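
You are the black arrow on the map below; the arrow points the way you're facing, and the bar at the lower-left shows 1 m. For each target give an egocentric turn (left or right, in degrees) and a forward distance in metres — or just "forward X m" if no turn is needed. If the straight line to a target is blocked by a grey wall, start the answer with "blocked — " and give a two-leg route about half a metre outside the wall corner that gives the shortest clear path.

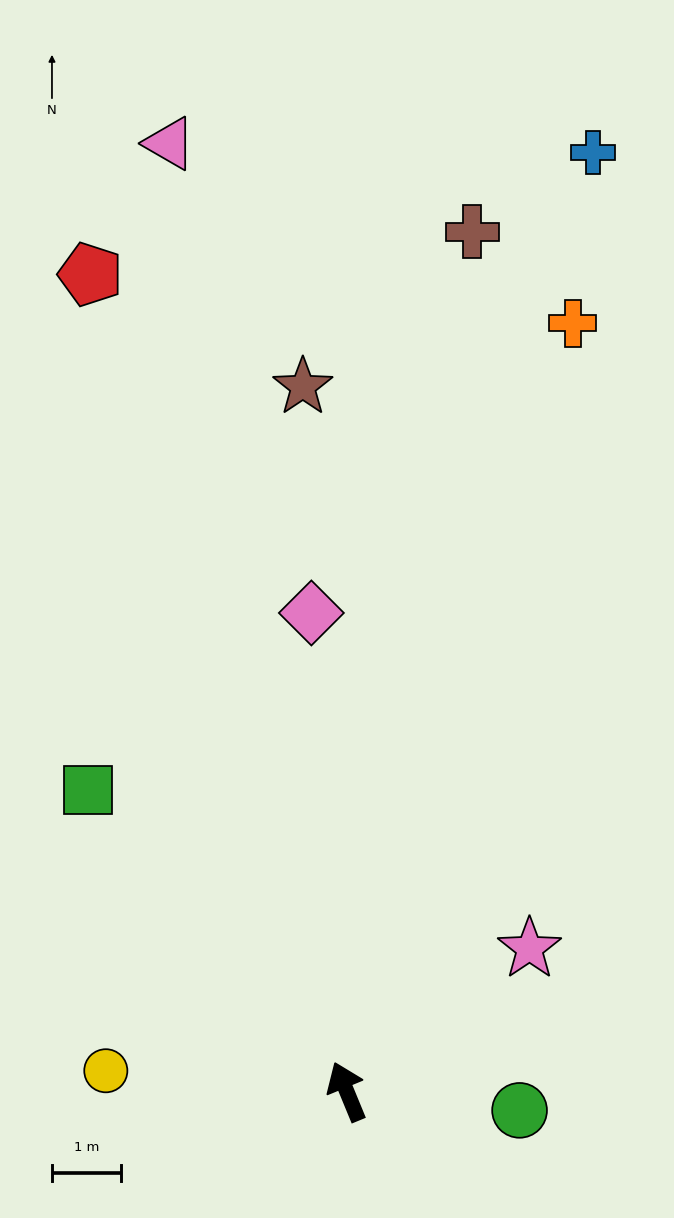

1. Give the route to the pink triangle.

turn right 12°, forward 14.0 m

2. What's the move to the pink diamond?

turn right 18°, forward 6.9 m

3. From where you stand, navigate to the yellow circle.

turn left 63°, forward 3.5 m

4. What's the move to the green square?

turn left 18°, forward 5.8 m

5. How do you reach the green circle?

turn right 119°, forward 2.5 m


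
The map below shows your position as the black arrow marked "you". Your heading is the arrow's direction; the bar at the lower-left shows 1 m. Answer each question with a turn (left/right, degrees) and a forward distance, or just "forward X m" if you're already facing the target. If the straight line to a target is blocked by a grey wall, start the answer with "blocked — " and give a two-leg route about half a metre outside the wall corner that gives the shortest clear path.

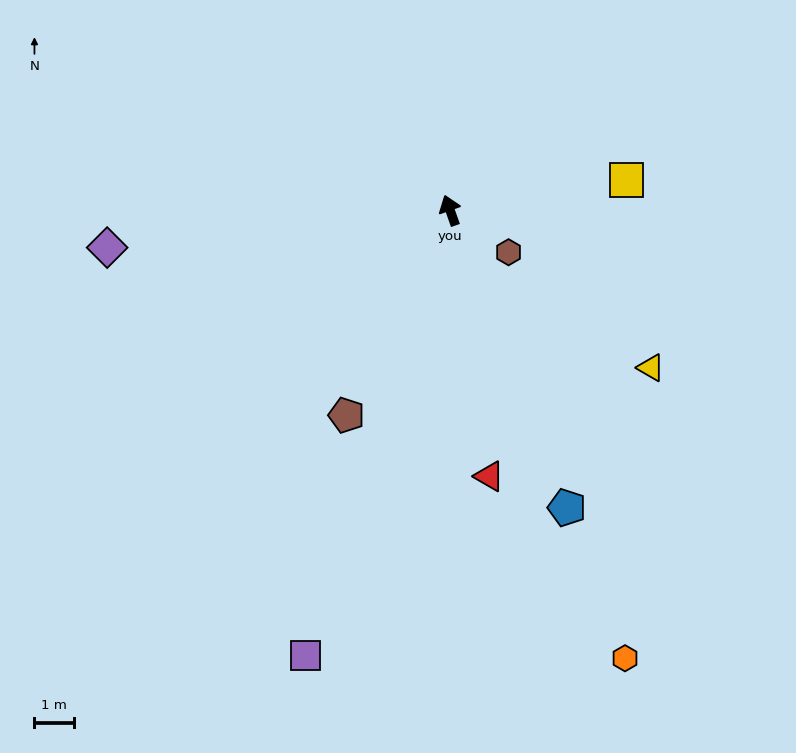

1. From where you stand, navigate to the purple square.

turn left 143°, forward 11.8 m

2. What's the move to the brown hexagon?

turn right 145°, forward 1.8 m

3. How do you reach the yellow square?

turn right 100°, forward 4.5 m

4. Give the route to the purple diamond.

turn left 77°, forward 8.7 m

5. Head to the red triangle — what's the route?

turn left 169°, forward 6.8 m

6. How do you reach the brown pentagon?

turn left 134°, forward 5.8 m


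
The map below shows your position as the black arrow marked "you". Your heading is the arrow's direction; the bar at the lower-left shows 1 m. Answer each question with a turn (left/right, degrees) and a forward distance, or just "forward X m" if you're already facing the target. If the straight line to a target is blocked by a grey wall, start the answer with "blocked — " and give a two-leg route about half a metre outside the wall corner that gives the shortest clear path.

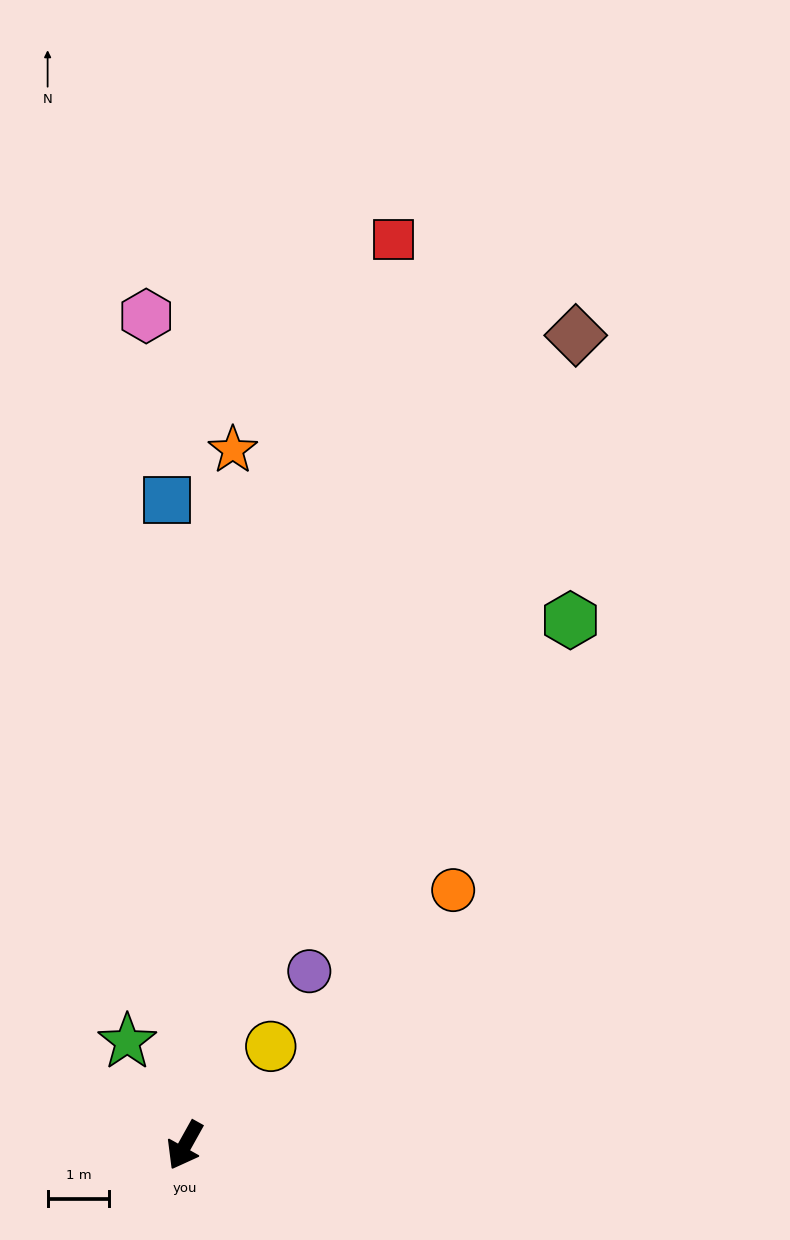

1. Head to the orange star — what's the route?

turn right 155°, forward 11.3 m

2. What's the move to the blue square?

turn right 149°, forward 10.5 m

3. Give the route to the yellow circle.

turn left 168°, forward 2.1 m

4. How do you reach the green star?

turn right 122°, forward 1.9 m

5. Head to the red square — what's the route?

turn right 164°, forward 15.1 m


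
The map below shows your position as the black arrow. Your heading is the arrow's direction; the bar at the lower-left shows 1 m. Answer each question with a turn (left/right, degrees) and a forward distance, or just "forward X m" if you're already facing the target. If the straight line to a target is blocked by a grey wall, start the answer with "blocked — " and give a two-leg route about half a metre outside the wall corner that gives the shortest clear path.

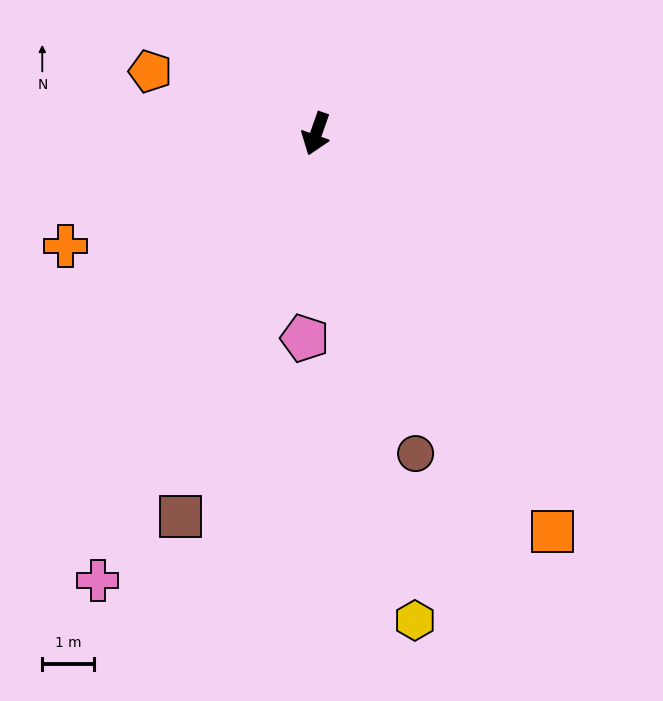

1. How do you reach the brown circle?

turn left 37°, forward 6.4 m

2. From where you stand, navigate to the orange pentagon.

turn right 91°, forward 3.4 m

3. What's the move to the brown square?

forward 7.8 m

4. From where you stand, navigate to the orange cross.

turn right 46°, forward 5.3 m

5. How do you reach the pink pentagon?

turn left 16°, forward 3.9 m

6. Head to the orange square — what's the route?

turn left 50°, forward 8.9 m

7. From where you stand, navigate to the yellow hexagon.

turn left 31°, forward 9.5 m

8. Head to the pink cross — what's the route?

turn right 7°, forward 9.5 m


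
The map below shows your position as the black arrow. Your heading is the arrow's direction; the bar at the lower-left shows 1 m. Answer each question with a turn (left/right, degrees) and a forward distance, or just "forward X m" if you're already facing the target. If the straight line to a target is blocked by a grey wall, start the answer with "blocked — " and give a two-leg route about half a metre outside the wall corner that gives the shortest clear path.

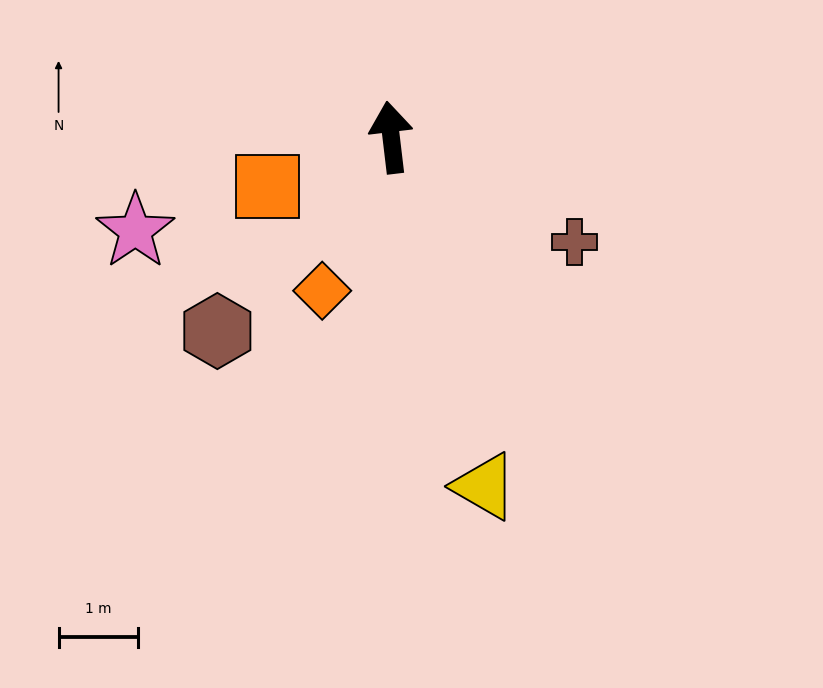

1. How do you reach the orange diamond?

turn left 149°, forward 2.1 m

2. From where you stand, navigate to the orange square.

turn left 105°, forward 1.7 m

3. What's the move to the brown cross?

turn right 126°, forward 2.7 m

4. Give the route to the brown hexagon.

turn left 131°, forward 3.3 m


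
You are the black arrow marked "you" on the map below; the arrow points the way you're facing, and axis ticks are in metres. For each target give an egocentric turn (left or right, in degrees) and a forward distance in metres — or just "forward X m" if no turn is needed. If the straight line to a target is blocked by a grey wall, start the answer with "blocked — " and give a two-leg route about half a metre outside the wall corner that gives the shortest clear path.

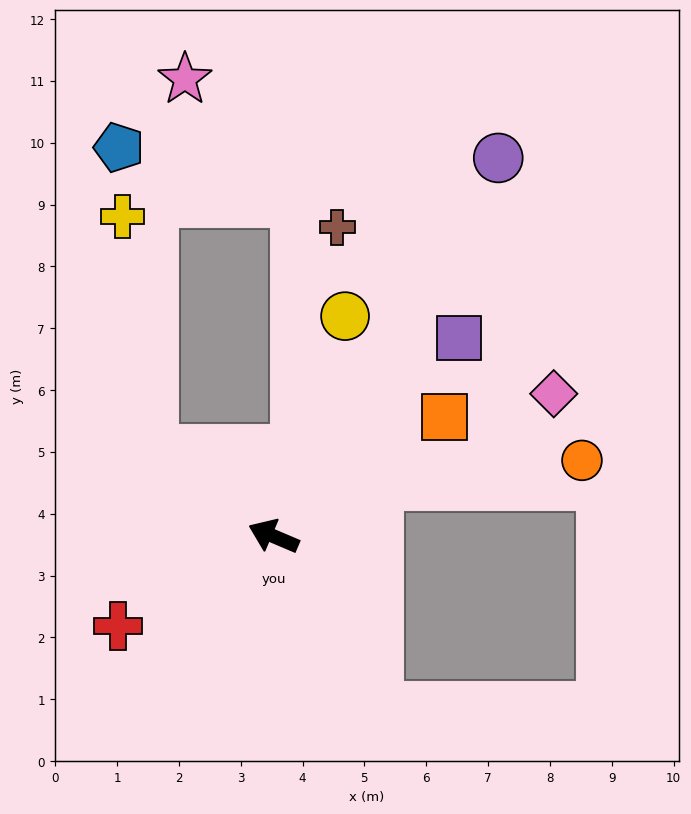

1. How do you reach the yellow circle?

turn right 85°, forward 3.7 m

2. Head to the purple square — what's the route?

turn right 110°, forward 4.4 m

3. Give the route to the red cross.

turn left 53°, forward 2.9 m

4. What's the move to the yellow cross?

blocked — turn right 12°, forward 2.4 m, then turn right 48°, forward 3.8 m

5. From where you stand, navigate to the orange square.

turn right 122°, forward 3.4 m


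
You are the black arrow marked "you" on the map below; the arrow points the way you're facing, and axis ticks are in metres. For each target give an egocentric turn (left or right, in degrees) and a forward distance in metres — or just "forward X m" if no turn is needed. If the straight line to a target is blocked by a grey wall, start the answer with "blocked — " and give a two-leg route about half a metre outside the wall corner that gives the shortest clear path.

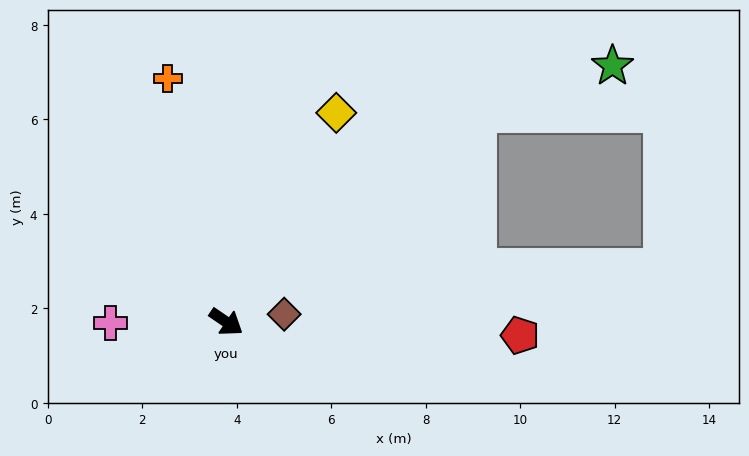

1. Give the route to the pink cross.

turn right 145°, forward 2.5 m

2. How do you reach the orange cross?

turn left 138°, forward 5.3 m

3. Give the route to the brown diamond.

turn left 42°, forward 1.2 m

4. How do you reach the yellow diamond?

turn left 97°, forward 5.0 m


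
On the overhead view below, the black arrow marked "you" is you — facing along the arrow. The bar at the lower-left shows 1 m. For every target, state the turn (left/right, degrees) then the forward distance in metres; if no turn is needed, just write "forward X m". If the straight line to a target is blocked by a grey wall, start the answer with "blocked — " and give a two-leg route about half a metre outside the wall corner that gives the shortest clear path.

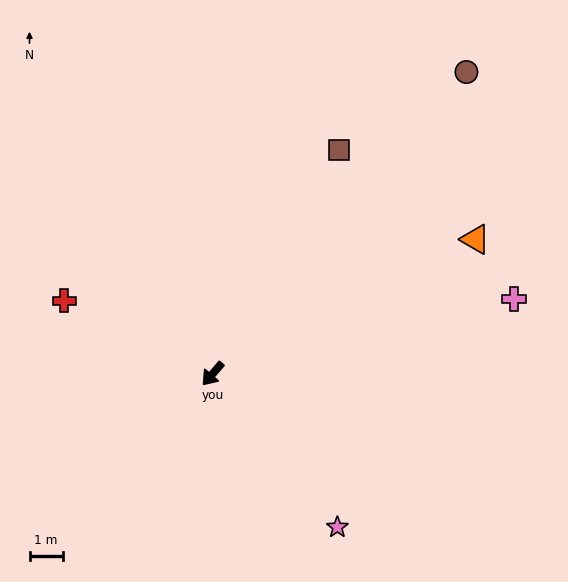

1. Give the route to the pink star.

turn left 80°, forward 6.0 m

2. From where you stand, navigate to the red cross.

turn right 75°, forward 5.0 m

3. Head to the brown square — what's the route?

turn right 169°, forward 7.8 m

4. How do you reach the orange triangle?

turn left 158°, forward 8.9 m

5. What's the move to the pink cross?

turn left 145°, forward 9.4 m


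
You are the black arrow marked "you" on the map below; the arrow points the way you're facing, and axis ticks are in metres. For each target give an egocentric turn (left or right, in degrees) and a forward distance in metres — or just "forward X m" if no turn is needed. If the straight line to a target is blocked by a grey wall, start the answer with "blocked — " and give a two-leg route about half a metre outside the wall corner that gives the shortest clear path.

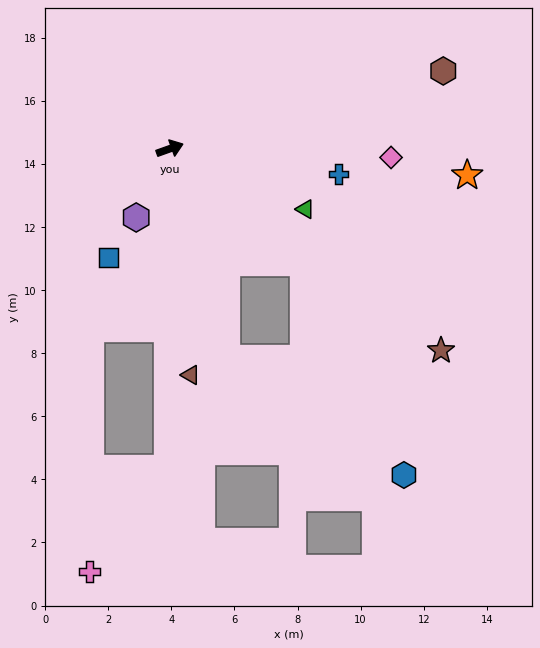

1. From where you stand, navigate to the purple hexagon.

turn right 136°, forward 2.4 m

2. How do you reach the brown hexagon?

turn right 4°, forward 9.0 m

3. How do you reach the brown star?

turn right 56°, forward 10.7 m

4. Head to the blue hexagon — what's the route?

blocked — turn right 60°, forward 5.6 m, then turn right 24°, forward 7.5 m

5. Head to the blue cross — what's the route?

turn right 28°, forward 5.4 m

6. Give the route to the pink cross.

blocked — turn right 110°, forward 10.1 m, then turn right 36°, forward 4.1 m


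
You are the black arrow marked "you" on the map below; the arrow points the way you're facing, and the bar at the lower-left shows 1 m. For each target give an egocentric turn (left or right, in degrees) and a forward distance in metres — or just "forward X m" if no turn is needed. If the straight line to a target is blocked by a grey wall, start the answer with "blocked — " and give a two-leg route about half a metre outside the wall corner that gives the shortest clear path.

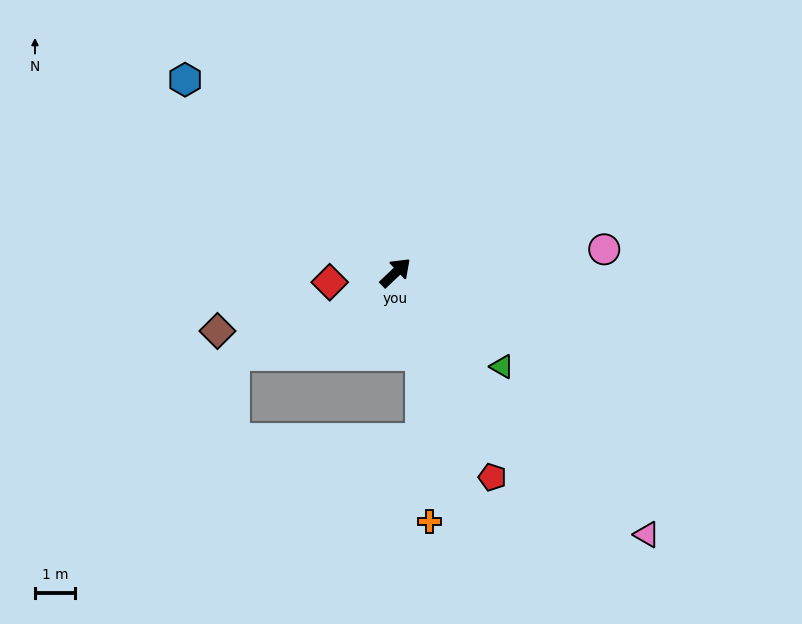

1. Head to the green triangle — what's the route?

turn right 85°, forward 3.6 m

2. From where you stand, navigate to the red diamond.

turn left 145°, forward 1.7 m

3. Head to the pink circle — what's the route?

turn right 37°, forward 5.3 m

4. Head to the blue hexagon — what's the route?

turn left 94°, forward 7.2 m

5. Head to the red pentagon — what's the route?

turn right 108°, forward 5.7 m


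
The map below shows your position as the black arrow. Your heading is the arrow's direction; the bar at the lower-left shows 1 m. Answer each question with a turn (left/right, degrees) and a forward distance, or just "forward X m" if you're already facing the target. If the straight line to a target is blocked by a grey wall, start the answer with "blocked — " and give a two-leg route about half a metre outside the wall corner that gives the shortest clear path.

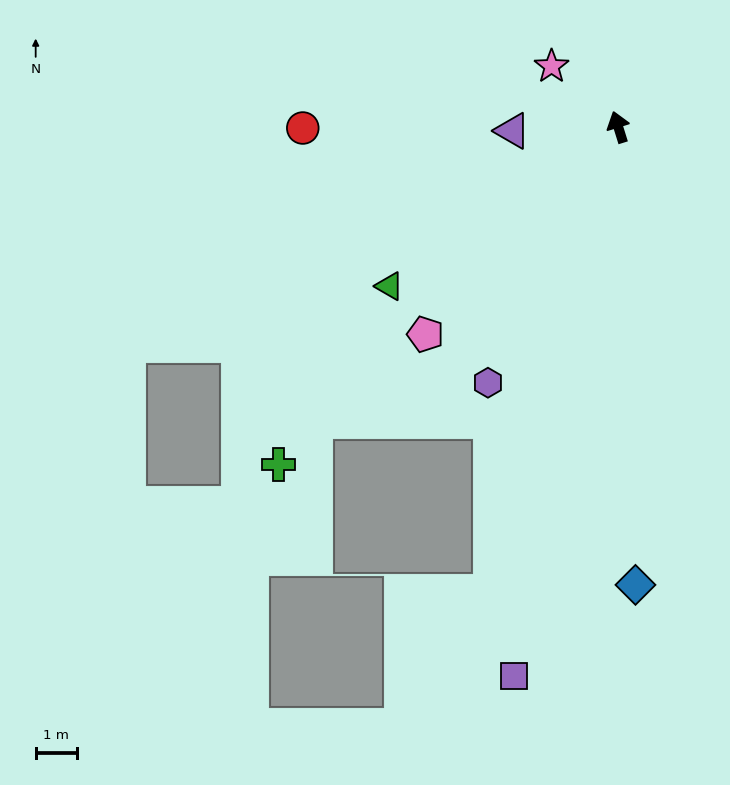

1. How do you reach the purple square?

turn left 152°, forward 13.5 m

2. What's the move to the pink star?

turn left 30°, forward 2.2 m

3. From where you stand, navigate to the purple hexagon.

turn left 136°, forward 6.9 m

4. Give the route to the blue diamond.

turn left 165°, forward 11.0 m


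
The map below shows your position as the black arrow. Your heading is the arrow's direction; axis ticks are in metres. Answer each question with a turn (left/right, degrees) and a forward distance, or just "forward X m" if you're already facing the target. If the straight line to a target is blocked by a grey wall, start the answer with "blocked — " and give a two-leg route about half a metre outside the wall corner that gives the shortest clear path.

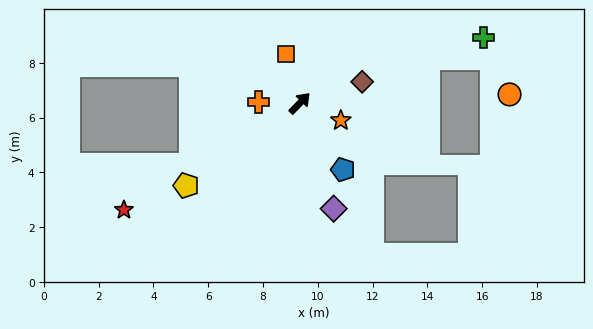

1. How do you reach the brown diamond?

turn right 27°, forward 2.4 m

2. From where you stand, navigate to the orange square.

turn left 60°, forward 1.9 m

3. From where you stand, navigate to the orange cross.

turn left 132°, forward 1.5 m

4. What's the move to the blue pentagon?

turn right 103°, forward 2.9 m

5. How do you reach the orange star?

turn right 69°, forward 1.6 m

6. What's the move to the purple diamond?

turn right 118°, forward 4.0 m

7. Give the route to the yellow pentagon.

turn left 170°, forward 5.1 m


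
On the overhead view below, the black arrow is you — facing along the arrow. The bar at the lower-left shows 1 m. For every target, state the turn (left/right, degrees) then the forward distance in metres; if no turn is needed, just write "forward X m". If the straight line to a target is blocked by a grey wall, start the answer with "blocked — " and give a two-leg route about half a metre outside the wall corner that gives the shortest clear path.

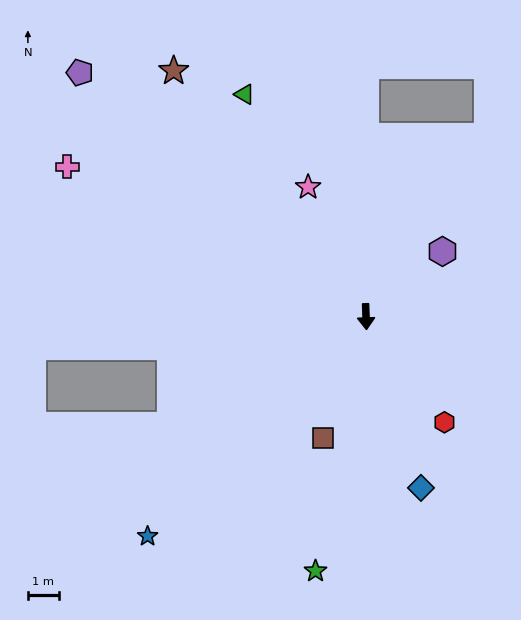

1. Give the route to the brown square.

turn right 22°, forward 4.1 m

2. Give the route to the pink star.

turn right 158°, forward 4.6 m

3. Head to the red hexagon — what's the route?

turn left 35°, forward 4.2 m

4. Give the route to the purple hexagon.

turn left 129°, forward 3.2 m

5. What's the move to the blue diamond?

turn left 16°, forward 5.8 m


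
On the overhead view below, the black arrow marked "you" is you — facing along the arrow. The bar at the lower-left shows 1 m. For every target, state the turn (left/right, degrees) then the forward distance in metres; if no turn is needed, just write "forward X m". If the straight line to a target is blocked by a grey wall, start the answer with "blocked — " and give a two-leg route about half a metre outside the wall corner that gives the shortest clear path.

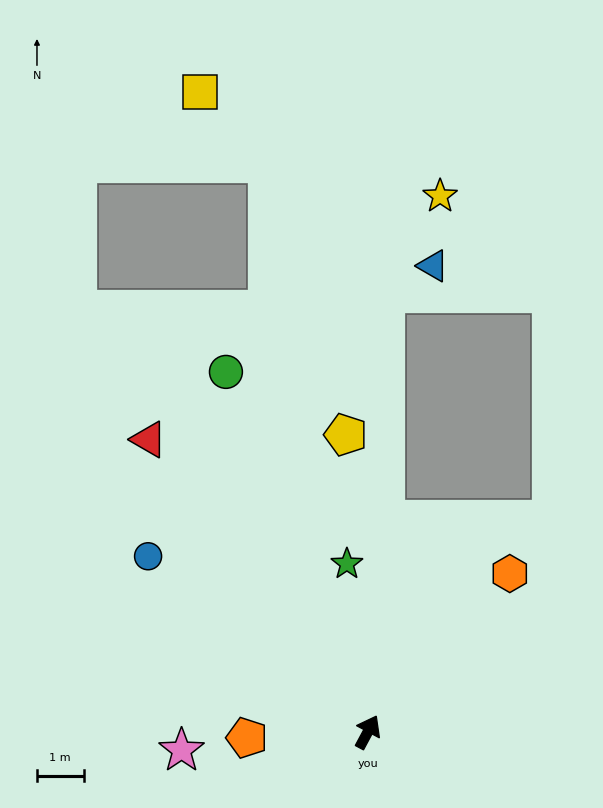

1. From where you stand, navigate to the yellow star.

blocked — turn left 26°, forward 9.4 m, then turn right 27°, forward 2.4 m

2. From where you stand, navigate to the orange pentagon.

turn left 121°, forward 2.6 m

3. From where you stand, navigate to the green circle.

turn left 50°, forward 8.3 m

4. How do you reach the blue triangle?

blocked — turn left 26°, forward 9.4 m, then turn right 59°, forward 1.2 m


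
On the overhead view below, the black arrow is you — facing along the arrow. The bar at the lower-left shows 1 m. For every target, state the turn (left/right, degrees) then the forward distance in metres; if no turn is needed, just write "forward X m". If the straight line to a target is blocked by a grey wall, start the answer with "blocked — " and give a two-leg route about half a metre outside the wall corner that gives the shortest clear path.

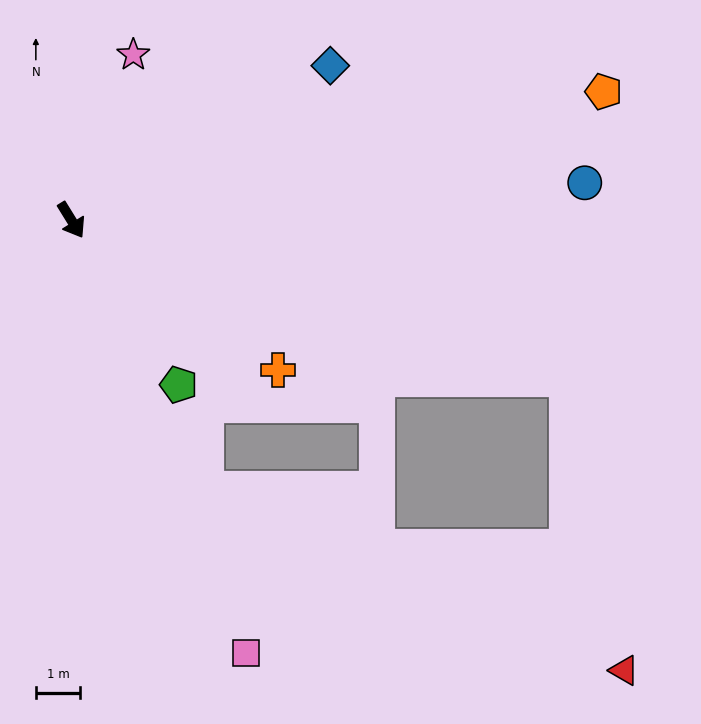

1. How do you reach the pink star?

turn left 128°, forward 4.0 m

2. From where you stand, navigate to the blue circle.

turn left 62°, forward 11.7 m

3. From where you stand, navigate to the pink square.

turn right 10°, forward 10.6 m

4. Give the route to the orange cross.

turn left 22°, forward 5.8 m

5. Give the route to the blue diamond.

turn left 89°, forward 6.8 m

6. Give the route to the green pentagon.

forward 4.5 m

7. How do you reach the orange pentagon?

turn left 72°, forward 12.4 m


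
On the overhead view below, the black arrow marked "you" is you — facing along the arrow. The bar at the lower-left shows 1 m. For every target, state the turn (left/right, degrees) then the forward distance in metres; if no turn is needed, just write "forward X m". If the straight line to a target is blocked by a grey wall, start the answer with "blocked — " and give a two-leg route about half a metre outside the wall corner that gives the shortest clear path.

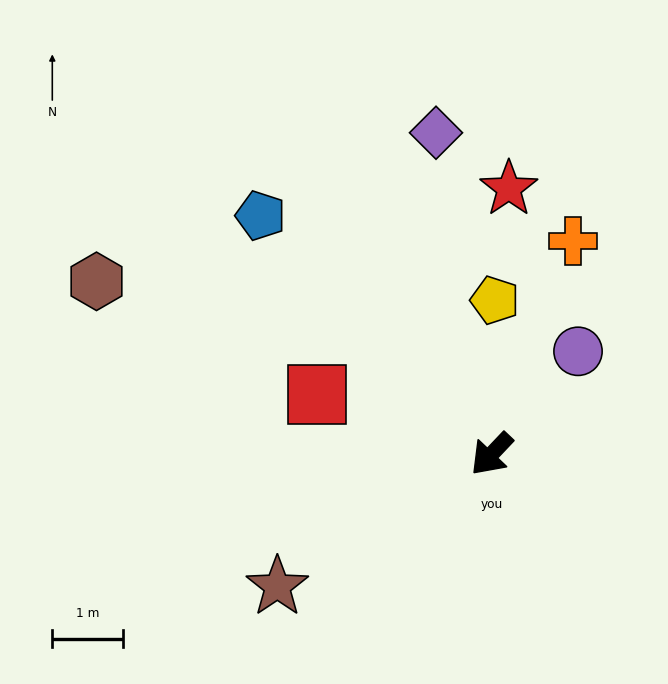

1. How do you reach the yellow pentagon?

turn right 138°, forward 2.2 m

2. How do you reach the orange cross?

turn right 158°, forward 3.2 m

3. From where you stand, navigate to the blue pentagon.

turn right 92°, forward 4.7 m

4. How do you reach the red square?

turn right 66°, forward 2.6 m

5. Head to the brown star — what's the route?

turn right 15°, forward 3.5 m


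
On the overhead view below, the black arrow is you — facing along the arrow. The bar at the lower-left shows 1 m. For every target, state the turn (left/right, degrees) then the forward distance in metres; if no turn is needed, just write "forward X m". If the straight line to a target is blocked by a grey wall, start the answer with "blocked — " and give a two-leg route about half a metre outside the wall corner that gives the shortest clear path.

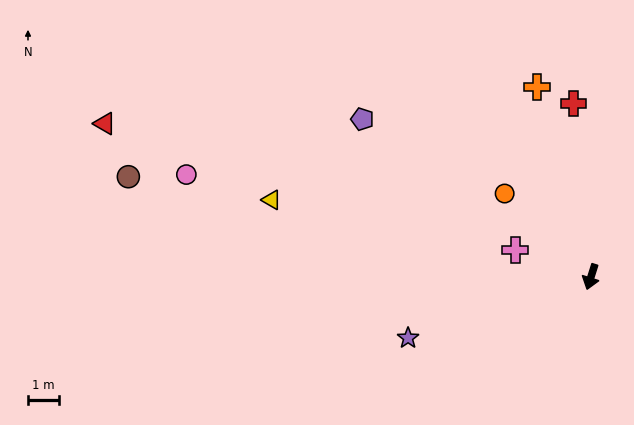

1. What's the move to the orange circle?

turn right 117°, forward 3.9 m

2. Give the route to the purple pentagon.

turn right 107°, forward 8.9 m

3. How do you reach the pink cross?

turn right 92°, forward 2.6 m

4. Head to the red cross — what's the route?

turn right 157°, forward 5.6 m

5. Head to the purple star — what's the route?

turn right 54°, forward 6.2 m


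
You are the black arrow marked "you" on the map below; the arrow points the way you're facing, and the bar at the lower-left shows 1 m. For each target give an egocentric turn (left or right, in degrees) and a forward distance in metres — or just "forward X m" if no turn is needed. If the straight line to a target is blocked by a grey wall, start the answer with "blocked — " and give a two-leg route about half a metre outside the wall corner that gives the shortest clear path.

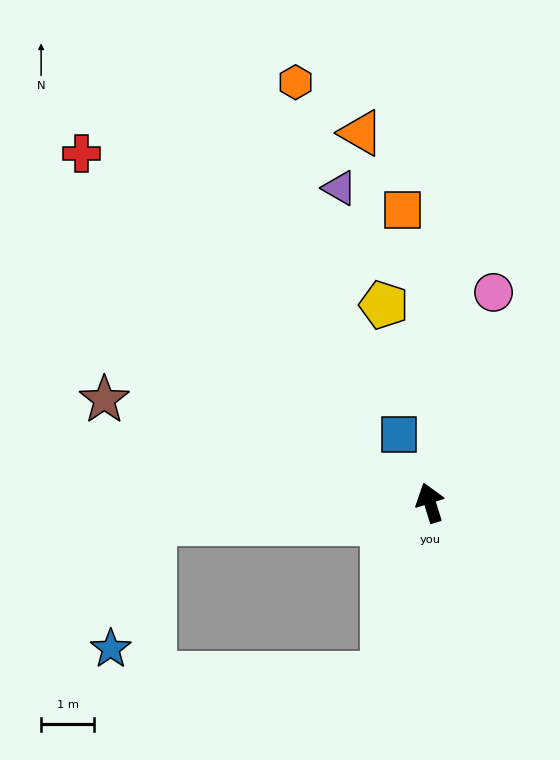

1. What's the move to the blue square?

turn left 7°, forward 1.4 m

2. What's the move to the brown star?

turn left 55°, forward 6.4 m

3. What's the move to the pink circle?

turn right 34°, forward 4.1 m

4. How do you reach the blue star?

blocked — turn left 77°, forward 5.2 m, then turn left 67°, forward 2.5 m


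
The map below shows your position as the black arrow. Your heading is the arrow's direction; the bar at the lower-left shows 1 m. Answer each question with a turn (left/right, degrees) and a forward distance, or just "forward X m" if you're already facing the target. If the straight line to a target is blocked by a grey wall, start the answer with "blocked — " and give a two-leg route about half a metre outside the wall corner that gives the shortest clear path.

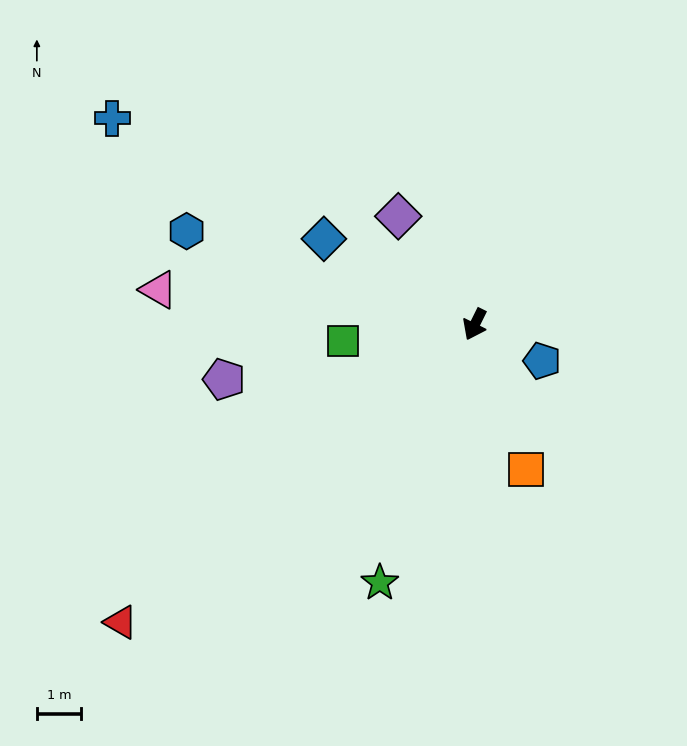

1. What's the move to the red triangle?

turn right 24°, forward 10.4 m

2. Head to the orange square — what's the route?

turn left 46°, forward 3.5 m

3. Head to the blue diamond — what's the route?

turn right 93°, forward 3.9 m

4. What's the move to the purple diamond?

turn right 118°, forward 3.0 m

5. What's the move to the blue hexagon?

turn right 82°, forward 6.8 m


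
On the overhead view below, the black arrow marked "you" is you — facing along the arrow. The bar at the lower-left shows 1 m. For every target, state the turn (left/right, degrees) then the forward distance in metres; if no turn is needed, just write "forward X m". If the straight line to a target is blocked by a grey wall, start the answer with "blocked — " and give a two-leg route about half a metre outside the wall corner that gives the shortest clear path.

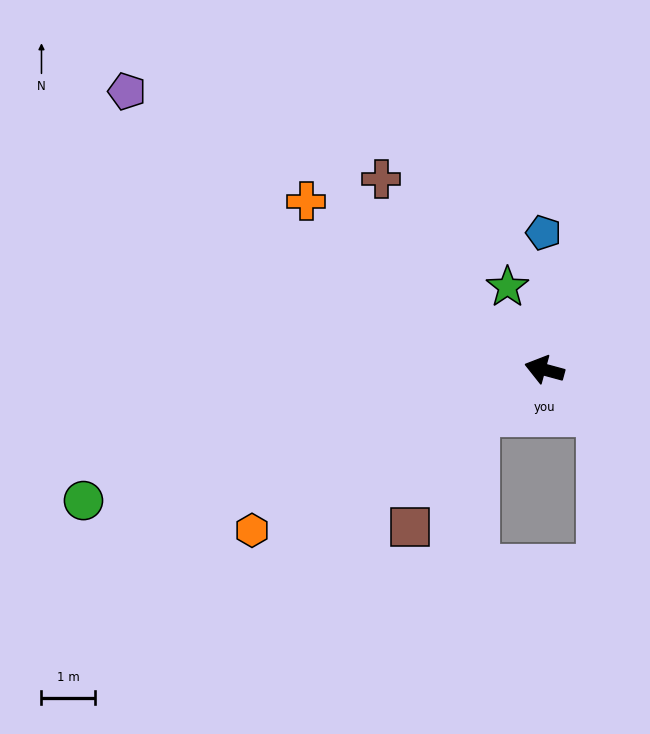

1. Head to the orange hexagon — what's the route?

turn left 44°, forward 6.2 m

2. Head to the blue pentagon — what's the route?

turn right 74°, forward 2.6 m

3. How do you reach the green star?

turn right 51°, forward 1.7 m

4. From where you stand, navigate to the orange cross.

turn right 20°, forward 5.5 m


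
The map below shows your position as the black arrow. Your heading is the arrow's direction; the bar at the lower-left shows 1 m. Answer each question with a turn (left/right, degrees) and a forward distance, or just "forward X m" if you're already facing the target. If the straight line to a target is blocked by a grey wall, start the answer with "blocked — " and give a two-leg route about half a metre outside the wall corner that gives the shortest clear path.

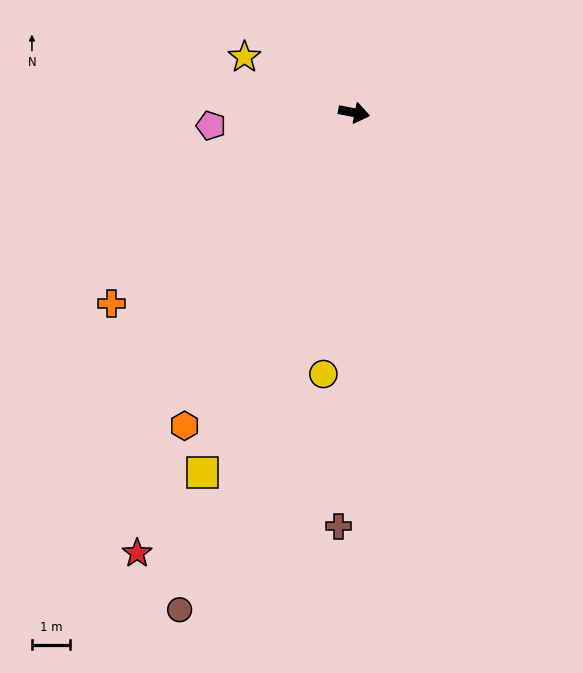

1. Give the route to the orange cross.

turn right 131°, forward 8.2 m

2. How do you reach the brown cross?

turn right 81°, forward 11.0 m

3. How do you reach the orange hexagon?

turn right 107°, forward 9.4 m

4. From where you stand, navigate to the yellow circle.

turn right 85°, forward 7.0 m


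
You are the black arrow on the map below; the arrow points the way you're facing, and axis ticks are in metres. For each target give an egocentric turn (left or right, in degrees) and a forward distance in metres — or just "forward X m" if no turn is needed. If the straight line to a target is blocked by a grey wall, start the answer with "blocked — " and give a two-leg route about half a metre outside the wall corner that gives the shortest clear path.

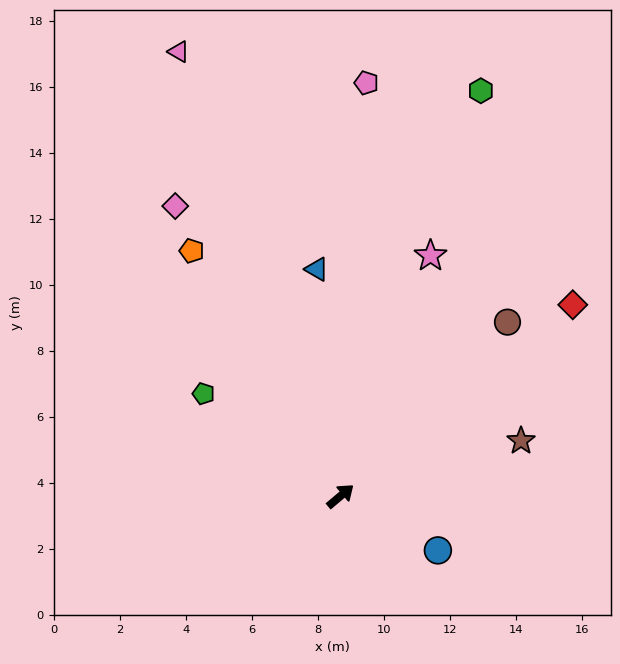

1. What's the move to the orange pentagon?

turn left 81°, forward 8.7 m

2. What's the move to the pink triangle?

turn left 70°, forward 14.3 m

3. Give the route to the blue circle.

turn right 69°, forward 3.4 m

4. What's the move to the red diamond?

forward 9.1 m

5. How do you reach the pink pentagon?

turn left 46°, forward 12.5 m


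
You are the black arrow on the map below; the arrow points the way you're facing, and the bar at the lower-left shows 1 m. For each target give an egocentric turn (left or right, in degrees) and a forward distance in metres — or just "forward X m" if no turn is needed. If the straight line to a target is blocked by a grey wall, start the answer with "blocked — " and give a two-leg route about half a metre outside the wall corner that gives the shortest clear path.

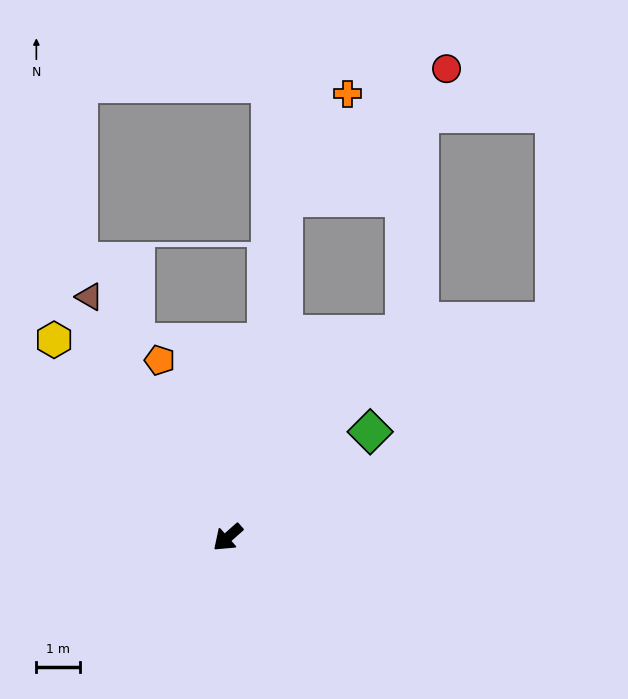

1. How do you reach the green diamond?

turn left 175°, forward 4.0 m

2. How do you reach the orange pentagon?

turn right 111°, forward 4.3 m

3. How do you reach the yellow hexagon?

turn right 90°, forward 6.0 m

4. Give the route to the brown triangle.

turn right 102°, forward 6.3 m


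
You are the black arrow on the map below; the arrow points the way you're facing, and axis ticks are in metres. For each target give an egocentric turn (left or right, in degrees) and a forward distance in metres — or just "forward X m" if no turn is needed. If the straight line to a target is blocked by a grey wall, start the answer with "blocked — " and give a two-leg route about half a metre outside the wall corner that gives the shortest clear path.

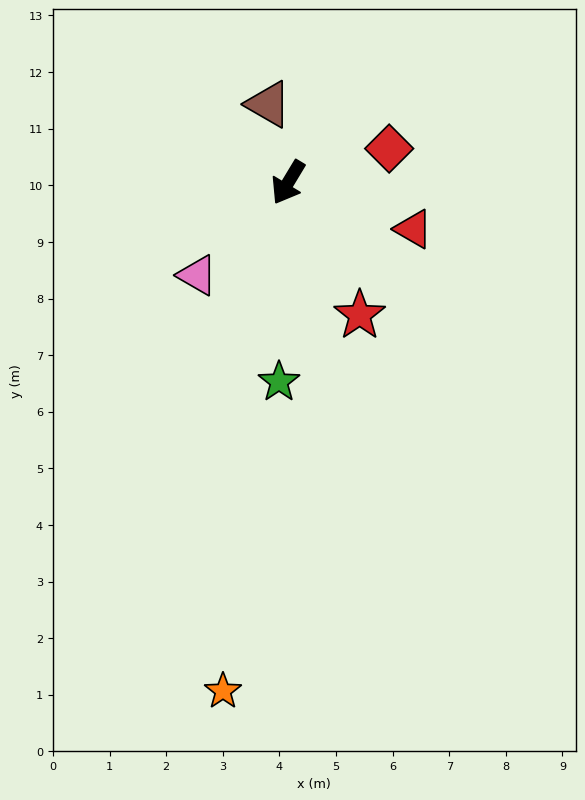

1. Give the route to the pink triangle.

turn right 13°, forward 2.3 m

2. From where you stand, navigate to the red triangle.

turn left 101°, forward 2.4 m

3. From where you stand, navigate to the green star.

turn left 28°, forward 3.5 m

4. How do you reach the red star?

turn left 59°, forward 2.7 m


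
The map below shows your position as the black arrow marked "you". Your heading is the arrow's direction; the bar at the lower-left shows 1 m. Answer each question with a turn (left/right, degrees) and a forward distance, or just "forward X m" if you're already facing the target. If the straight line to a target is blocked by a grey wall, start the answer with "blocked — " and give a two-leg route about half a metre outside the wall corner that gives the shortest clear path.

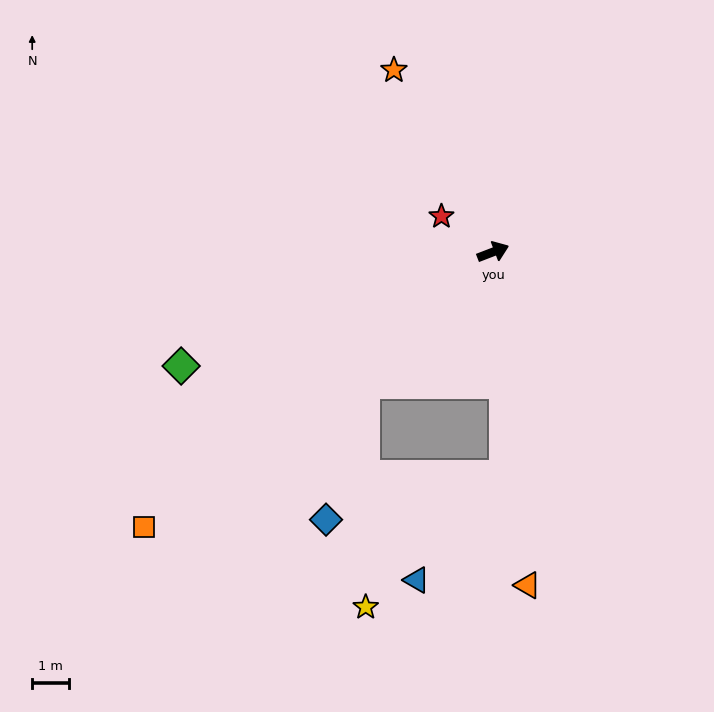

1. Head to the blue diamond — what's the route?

blocked — turn right 155°, forward 5.0 m, then turn left 28°, forward 3.9 m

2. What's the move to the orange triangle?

turn right 105°, forward 9.2 m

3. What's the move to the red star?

turn left 124°, forward 1.7 m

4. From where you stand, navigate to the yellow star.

blocked — turn right 155°, forward 5.0 m, then turn left 44°, forward 6.1 m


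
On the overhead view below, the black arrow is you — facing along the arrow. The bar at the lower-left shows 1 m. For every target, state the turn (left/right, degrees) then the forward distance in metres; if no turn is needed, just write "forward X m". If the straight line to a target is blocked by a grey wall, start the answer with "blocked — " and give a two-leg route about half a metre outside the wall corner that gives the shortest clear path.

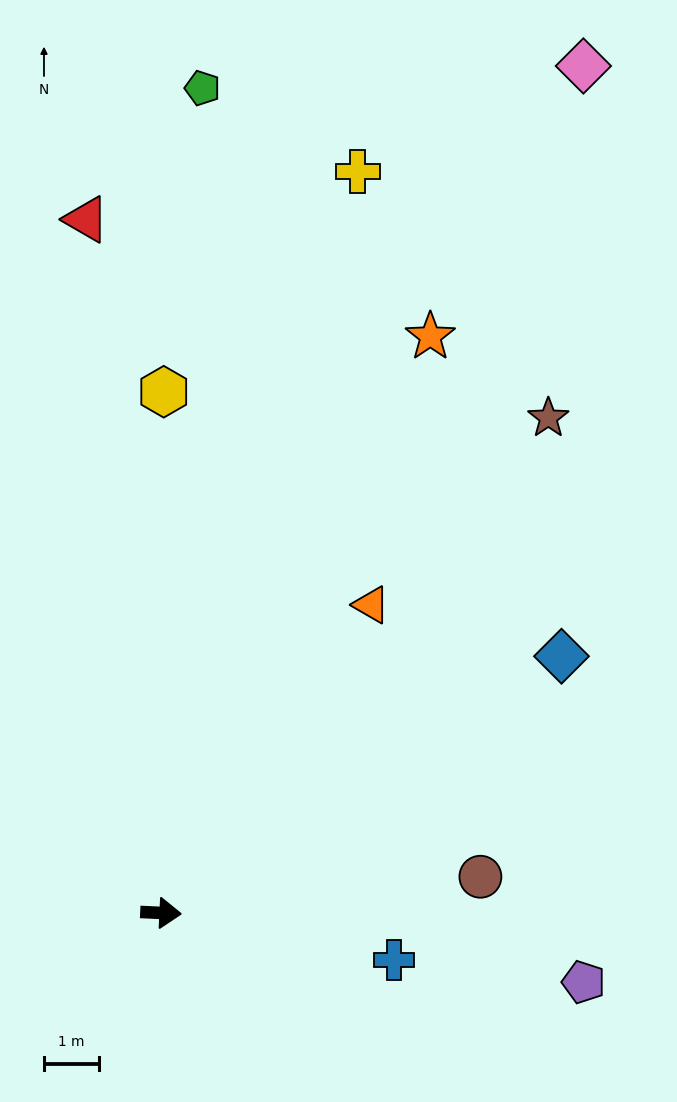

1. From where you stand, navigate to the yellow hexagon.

turn left 92°, forward 9.5 m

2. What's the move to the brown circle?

turn left 9°, forward 5.8 m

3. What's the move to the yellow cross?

turn left 78°, forward 13.9 m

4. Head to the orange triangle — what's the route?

turn left 58°, forward 6.8 m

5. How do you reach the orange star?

turn left 68°, forward 11.5 m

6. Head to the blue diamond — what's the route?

turn left 35°, forward 8.6 m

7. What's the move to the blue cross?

turn right 9°, forward 4.3 m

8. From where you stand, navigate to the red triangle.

turn left 99°, forward 12.7 m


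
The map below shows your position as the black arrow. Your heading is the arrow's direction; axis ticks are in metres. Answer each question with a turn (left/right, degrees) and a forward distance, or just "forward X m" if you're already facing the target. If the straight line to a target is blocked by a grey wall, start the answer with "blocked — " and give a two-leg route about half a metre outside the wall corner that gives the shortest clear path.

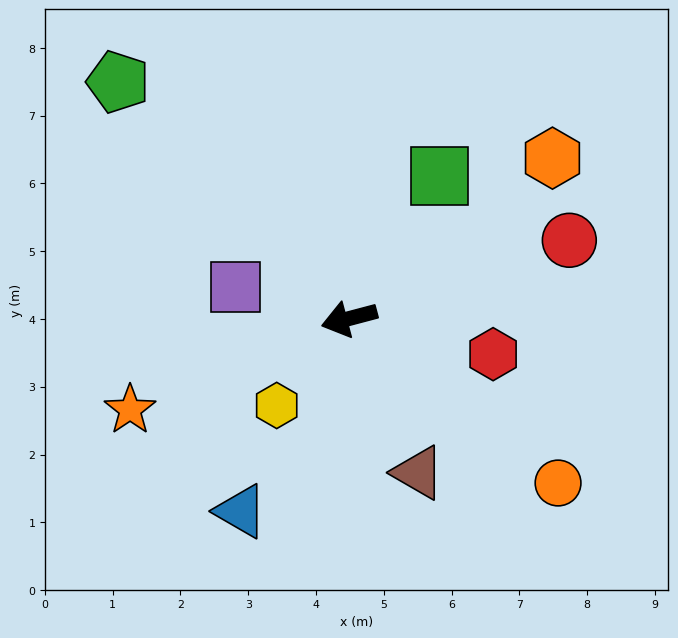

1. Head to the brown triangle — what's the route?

turn left 99°, forward 2.5 m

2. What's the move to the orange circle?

turn left 127°, forward 3.9 m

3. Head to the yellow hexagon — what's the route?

turn left 35°, forward 1.7 m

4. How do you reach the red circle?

turn right 175°, forward 3.4 m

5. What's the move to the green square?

turn right 137°, forward 2.5 m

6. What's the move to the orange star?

turn left 8°, forward 3.5 m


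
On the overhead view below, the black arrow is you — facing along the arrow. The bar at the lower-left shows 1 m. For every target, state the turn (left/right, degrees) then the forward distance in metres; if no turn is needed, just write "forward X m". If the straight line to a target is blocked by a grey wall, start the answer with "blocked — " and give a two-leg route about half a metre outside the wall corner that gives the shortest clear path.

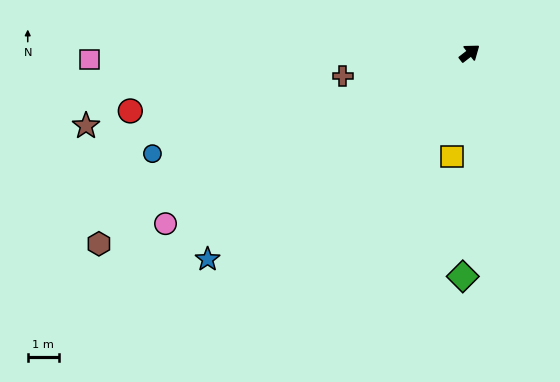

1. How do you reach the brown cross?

turn left 152°, forward 4.2 m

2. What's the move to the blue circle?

turn left 160°, forward 10.7 m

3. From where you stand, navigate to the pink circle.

turn left 172°, forward 11.3 m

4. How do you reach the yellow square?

turn right 137°, forward 3.4 m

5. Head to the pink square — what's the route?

turn left 143°, forward 12.3 m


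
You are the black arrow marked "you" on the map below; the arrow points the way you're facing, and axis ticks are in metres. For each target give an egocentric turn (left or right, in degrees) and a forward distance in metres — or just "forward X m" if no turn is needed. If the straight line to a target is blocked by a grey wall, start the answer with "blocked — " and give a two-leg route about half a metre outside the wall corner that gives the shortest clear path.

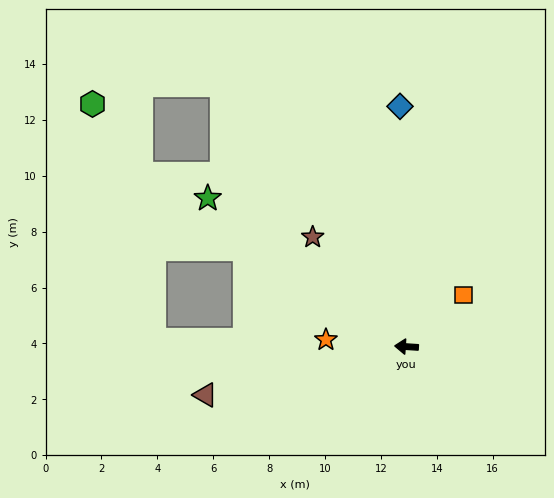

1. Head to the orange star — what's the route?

forward 2.9 m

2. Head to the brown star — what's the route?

turn right 46°, forward 5.2 m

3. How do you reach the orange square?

turn right 134°, forward 2.7 m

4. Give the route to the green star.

turn right 33°, forward 8.9 m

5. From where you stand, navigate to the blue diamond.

turn right 85°, forward 8.6 m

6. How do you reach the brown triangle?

turn left 17°, forward 7.4 m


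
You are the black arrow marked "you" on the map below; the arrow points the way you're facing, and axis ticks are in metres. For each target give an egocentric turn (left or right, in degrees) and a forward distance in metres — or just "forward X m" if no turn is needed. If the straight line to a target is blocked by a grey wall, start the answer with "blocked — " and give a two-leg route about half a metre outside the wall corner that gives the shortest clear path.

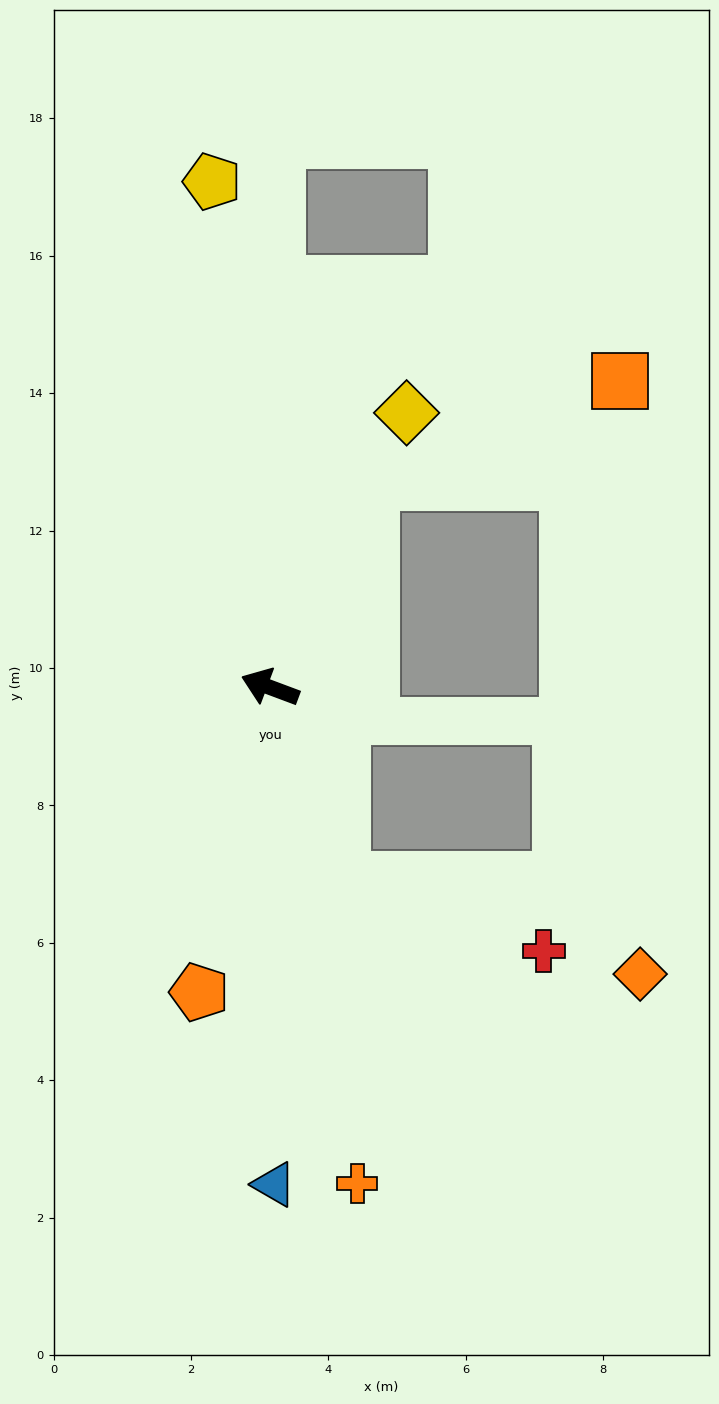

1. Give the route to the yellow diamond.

turn right 96°, forward 4.5 m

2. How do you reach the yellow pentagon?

turn right 63°, forward 7.4 m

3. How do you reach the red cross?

blocked — turn left 131°, forward 3.0 m, then turn left 50°, forward 3.1 m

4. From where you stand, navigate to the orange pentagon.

turn left 97°, forward 4.6 m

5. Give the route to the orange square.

blocked — turn right 95°, forward 3.3 m, then turn right 43°, forward 3.9 m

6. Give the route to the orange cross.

turn left 120°, forward 7.3 m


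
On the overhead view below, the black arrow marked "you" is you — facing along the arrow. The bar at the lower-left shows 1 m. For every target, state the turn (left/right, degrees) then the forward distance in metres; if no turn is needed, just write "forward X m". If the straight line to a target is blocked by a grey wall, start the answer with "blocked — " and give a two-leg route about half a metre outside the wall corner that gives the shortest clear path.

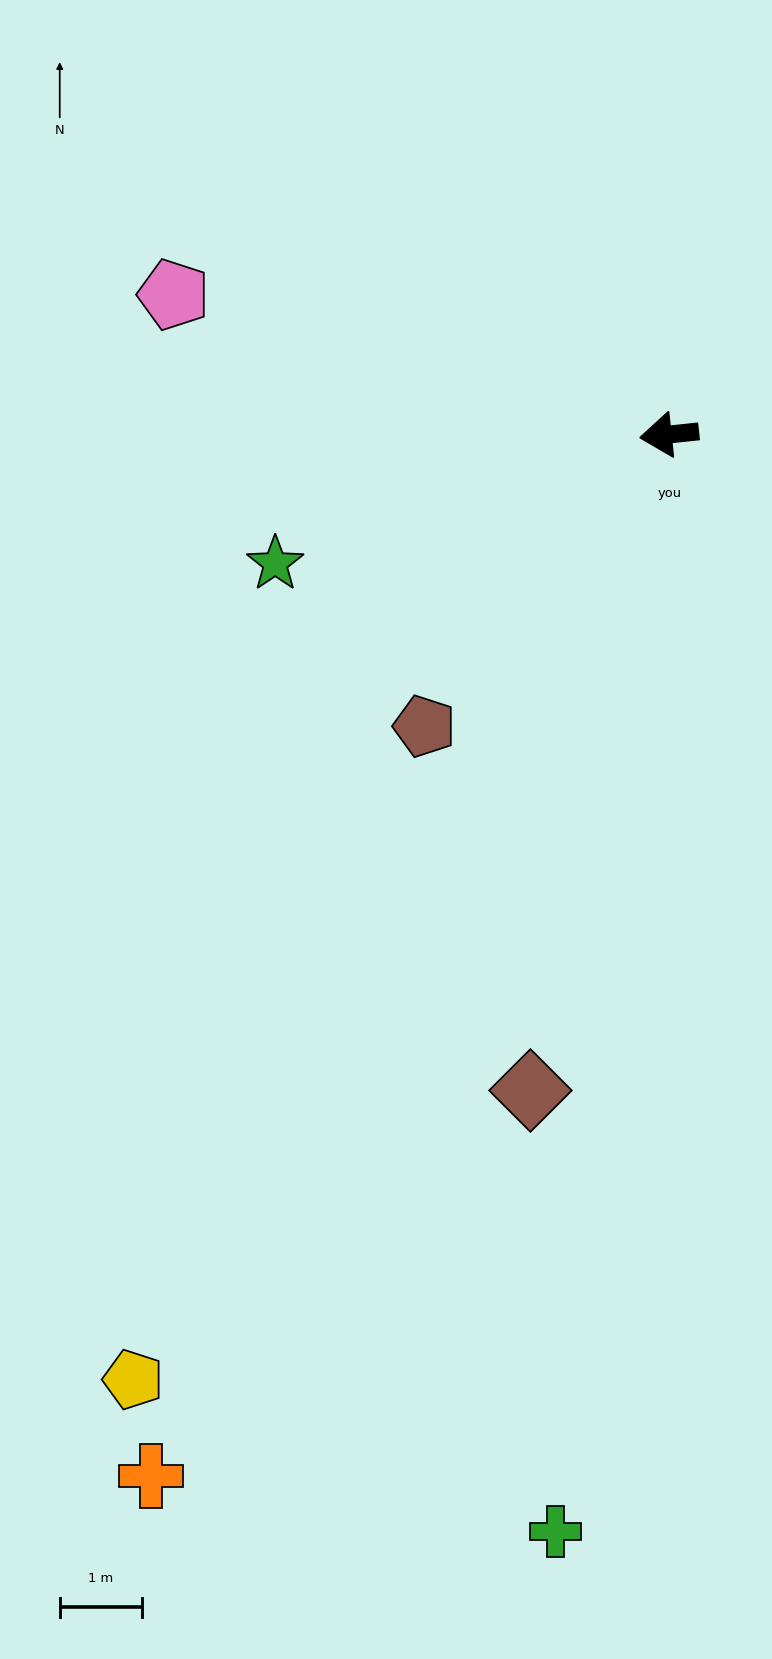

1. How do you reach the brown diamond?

turn left 72°, forward 8.1 m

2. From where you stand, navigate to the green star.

turn left 12°, forward 5.0 m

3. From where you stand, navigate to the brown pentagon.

turn left 44°, forward 4.6 m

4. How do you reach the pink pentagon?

turn right 22°, forward 6.3 m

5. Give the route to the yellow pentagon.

turn left 54°, forward 13.2 m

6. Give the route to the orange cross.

turn left 57°, forward 14.1 m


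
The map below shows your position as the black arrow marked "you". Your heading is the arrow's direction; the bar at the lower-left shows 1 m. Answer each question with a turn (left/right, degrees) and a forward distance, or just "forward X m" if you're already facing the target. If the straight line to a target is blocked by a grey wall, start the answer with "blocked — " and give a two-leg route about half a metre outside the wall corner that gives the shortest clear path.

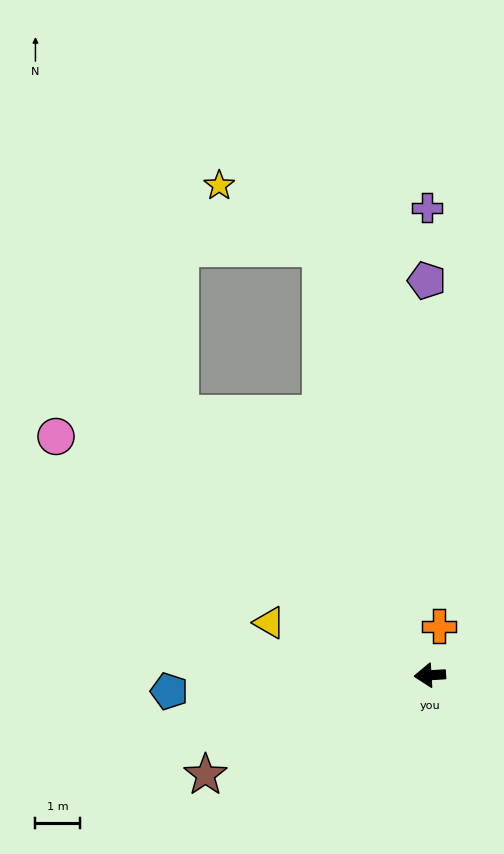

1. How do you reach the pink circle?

turn right 36°, forward 10.1 m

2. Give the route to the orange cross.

turn right 104°, forward 1.1 m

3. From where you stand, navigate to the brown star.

turn left 20°, forward 5.6 m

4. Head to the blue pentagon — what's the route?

forward 5.9 m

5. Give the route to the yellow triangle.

turn right 22°, forward 3.8 m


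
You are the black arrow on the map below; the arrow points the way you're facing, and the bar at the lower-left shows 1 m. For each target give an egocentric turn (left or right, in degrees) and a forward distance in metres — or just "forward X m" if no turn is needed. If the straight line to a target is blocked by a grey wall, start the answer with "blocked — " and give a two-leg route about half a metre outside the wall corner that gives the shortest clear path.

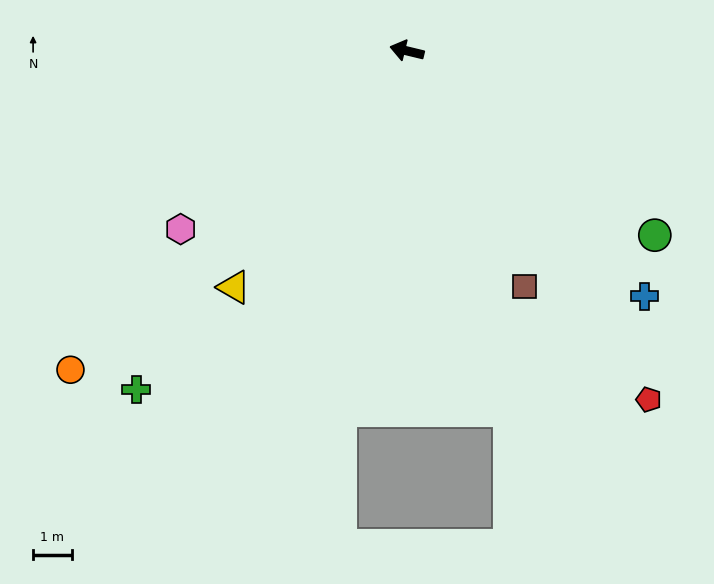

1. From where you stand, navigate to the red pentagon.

turn left 138°, forward 11.0 m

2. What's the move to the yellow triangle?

turn left 67°, forward 7.6 m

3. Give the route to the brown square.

turn left 130°, forward 6.9 m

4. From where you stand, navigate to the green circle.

turn left 157°, forward 8.0 m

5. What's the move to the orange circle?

turn left 57°, forward 12.1 m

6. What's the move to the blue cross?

turn left 148°, forward 8.9 m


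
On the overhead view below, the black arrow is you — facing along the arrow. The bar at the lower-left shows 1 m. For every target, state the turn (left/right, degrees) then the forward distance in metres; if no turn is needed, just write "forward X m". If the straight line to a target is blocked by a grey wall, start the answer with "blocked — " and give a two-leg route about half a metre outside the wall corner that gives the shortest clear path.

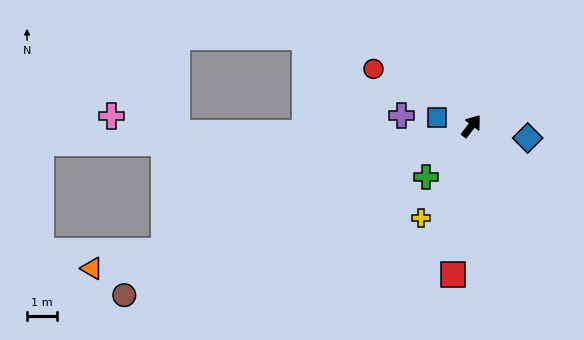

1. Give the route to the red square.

turn right 150°, forward 5.0 m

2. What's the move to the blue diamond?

turn right 65°, forward 1.9 m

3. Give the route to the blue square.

turn left 114°, forward 1.2 m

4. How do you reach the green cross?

turn left 176°, forward 2.3 m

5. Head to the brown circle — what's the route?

turn left 153°, forward 12.8 m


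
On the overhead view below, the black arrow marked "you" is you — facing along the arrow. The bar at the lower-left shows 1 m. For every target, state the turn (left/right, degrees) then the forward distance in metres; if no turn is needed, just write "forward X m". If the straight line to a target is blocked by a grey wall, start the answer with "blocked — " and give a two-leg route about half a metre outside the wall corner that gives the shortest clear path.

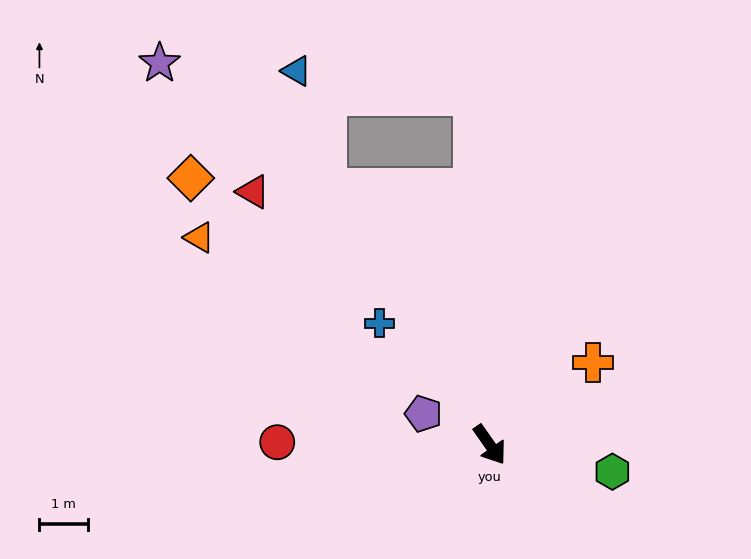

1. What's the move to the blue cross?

turn right 173°, forward 3.4 m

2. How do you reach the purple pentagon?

turn right 150°, forward 1.5 m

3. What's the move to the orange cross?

turn left 94°, forward 2.7 m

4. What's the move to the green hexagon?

turn left 43°, forward 2.6 m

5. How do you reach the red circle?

turn right 126°, forward 4.4 m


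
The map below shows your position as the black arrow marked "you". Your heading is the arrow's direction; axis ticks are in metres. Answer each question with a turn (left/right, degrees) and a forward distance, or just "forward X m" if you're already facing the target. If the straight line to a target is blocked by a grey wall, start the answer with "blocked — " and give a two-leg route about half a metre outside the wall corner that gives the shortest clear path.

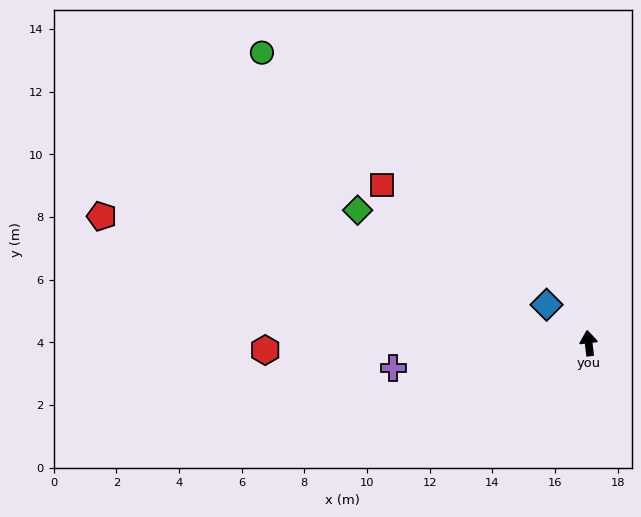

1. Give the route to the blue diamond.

turn left 41°, forward 1.8 m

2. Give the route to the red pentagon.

turn left 69°, forward 16.1 m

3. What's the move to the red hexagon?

turn left 84°, forward 10.3 m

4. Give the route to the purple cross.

turn left 90°, forward 6.3 m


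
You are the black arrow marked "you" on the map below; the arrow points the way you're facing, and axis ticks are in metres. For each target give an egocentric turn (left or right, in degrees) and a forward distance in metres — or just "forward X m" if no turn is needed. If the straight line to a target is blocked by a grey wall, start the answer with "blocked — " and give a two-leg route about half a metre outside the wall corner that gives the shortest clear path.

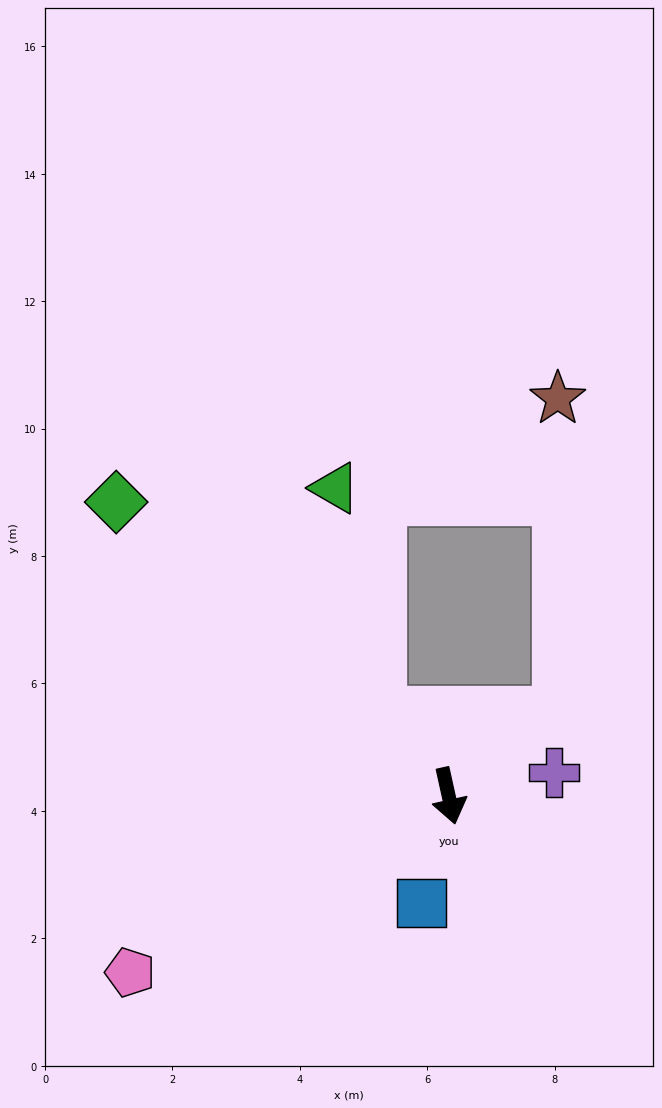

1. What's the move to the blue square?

turn right 27°, forward 1.7 m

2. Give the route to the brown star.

blocked — turn left 114°, forward 2.2 m, then turn left 54°, forward 5.0 m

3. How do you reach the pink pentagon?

turn right 73°, forward 5.7 m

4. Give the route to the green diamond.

turn right 144°, forward 7.0 m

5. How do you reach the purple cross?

turn left 90°, forward 1.7 m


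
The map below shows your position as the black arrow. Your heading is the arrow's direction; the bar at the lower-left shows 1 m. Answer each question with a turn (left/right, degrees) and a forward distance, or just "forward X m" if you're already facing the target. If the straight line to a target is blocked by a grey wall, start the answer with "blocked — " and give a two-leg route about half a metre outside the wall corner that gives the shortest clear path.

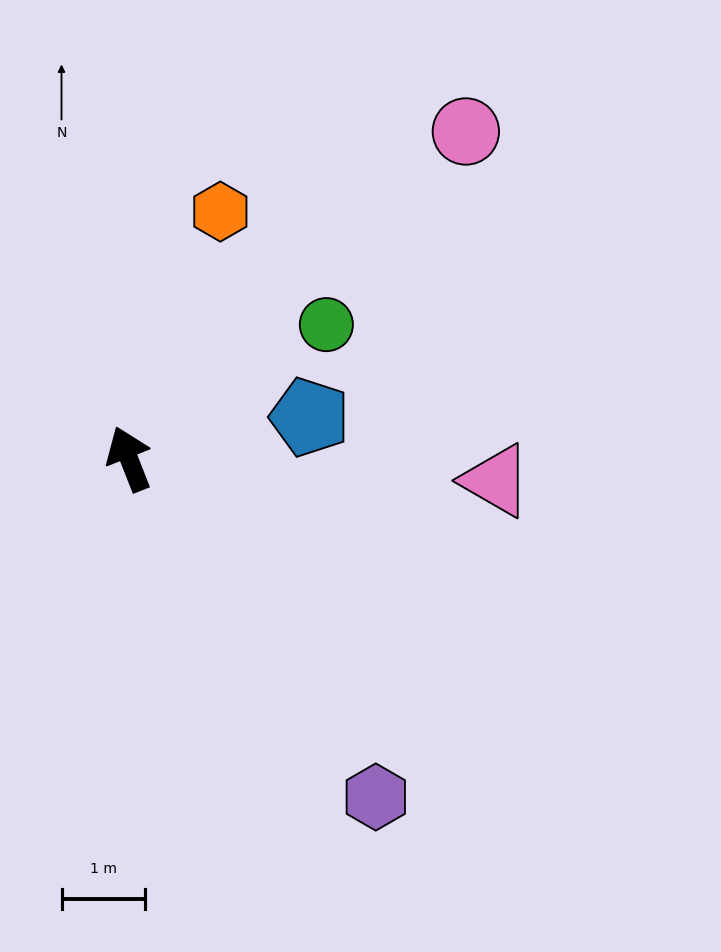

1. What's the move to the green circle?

turn right 77°, forward 2.8 m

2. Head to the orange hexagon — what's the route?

turn right 42°, forward 3.1 m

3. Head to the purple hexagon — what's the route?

turn right 165°, forward 5.0 m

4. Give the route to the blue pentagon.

turn right 99°, forward 2.2 m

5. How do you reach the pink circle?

turn right 67°, forward 5.6 m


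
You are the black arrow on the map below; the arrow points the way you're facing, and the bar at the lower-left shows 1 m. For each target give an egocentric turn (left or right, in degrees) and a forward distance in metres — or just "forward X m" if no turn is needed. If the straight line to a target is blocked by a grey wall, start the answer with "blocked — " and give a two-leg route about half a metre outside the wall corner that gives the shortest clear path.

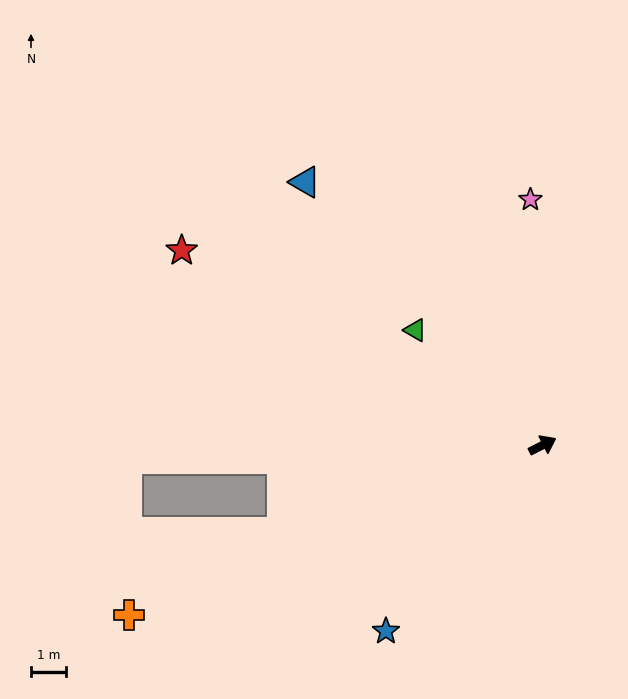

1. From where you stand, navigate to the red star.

turn left 125°, forward 11.6 m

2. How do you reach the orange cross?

turn left 175°, forward 12.6 m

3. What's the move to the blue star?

turn right 157°, forward 6.9 m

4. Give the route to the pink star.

turn left 66°, forward 6.9 m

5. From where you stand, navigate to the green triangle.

turn left 111°, forward 4.8 m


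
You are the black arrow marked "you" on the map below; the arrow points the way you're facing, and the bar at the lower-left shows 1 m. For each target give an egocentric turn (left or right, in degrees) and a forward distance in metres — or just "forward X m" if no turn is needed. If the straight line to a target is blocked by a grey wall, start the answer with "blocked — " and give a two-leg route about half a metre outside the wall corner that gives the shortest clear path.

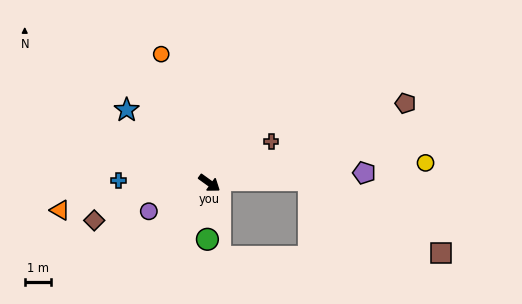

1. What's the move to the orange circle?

turn left 146°, forward 5.3 m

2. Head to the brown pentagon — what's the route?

turn left 58°, forward 8.2 m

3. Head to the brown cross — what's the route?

turn left 70°, forward 2.9 m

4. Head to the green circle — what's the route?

turn right 56°, forward 2.2 m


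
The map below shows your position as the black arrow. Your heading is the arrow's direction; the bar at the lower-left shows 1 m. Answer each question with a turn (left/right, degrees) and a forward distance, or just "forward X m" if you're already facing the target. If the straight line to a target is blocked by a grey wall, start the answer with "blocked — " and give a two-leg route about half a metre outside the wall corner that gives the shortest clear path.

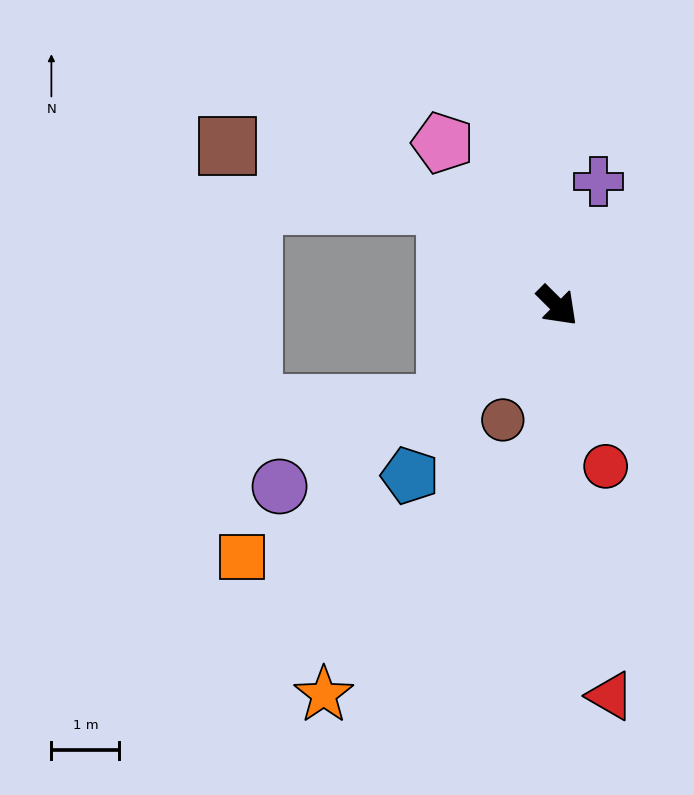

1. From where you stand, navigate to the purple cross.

turn left 116°, forward 1.9 m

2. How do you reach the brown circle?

turn right 71°, forward 1.9 m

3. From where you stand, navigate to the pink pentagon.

turn left 170°, forward 2.9 m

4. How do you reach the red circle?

turn right 28°, forward 2.5 m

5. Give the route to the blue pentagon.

turn right 86°, forward 3.3 m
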